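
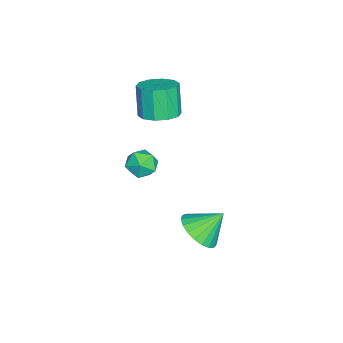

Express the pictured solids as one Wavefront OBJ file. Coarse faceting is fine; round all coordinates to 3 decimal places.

v 2.695 0.121 -2.019
v 3.195 -0.442 -1.301
v 2.285 1.079 -0.981
v 3.503 -0.168 -1.432
v 3.672 0.155 -1.665
v 3.671 0.473 -1.958
v 3.502 0.73 -2.262
v 3.193 0.881 -2.524
v 2.798 0.901 -2.698
v 2.385 0.786 -2.755
v 2.025 0.557 -2.685
v 1.782 0.251 -2.499
v 1.696 -0.076 -2.23
v 1.782 -0.37 -1.925
v 2.027 -0.579 -1.636
v 2.387 -0.666 -1.413
v 2.8 -0.618 -1.294
v 3.858 -1.523 3.673
v 4.526 -1.863 3.507
v 3.334 -2.077 2.693
v 4.002 -2.417 2.527
v 3.611 -2.624 3.154
v 3.935 -2.282 3.76
v 3.925 -1.658 2.44
v 4.249 -1.316 3.046
v 4.567 -1.946 2.745
v 4.374 -2.543 3.186
v 3.486 -1.397 3.014
v 3.293 -1.994 3.455
v -0.601 -2.394 2.435
v 0.079 -1.84 2.746
v -0.44 -2.052 4.256
v -1.119 -2.606 3.945
v -0.38 -1.513 2.634
v -0.899 -1.724 4.144
v -0.923 -1.522 2.447
v -1.442 -1.734 3.956
v -1.343 -1.864 2.254
v -1.862 -2.076 3.764
v -1.479 -2.409 2.131
v -1.998 -2.621 3.641
v -1.28 -2.948 2.124
v -1.799 -3.16 3.634
v -0.821 -3.276 2.236
v -1.34 -3.487 3.746
v -0.278 -3.266 2.424
v -0.797 -3.478 3.933
v 0.142 -2.924 2.616
v -0.377 -3.136 4.126
v 0.278 -2.379 2.739
v -0.241 -2.591 4.249
f 2 1 4
f 2 4 3
f 4 1 5
f 4 5 3
f 5 1 6
f 5 6 3
f 6 1 7
f 6 7 3
f 7 1 8
f 7 8 3
f 8 1 9
f 8 9 3
f 9 1 10
f 9 10 3
f 10 1 11
f 10 11 3
f 11 1 12
f 11 12 3
f 12 1 13
f 12 13 3
f 13 1 14
f 13 14 3
f 14 1 15
f 14 15 3
f 15 1 16
f 15 16 3
f 16 1 17
f 16 17 3
f 17 1 2
f 17 2 3
f 18 29 23
f 18 23 19
f 18 19 25
f 18 25 28
f 18 28 29
f 19 23 27
f 23 29 22
f 29 28 20
f 28 25 24
f 25 19 26
f 21 27 22
f 21 22 20
f 21 20 24
f 21 24 26
f 21 26 27
f 22 27 23
f 20 22 29
f 24 20 28
f 26 24 25
f 27 26 19
f 31 30 34
f 31 34 32
f 32 34 35
f 32 35 33
f 34 30 36
f 34 36 35
f 35 36 37
f 35 37 33
f 36 30 38
f 36 38 37
f 37 38 39
f 37 39 33
f 38 30 40
f 38 40 39
f 39 40 41
f 39 41 33
f 40 30 42
f 40 42 41
f 41 42 43
f 41 43 33
f 42 30 44
f 42 44 43
f 43 44 45
f 43 45 33
f 44 30 46
f 44 46 45
f 45 46 47
f 45 47 33
f 46 30 48
f 46 48 47
f 47 48 49
f 47 49 33
f 48 30 50
f 48 50 49
f 49 50 51
f 49 51 33
f 50 30 31
f 50 31 51
f 51 31 32
f 51 32 33



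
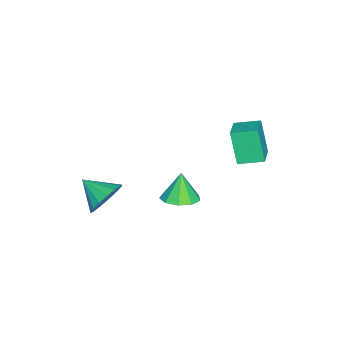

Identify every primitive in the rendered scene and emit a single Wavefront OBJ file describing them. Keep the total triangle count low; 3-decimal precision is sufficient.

v 0.694 -0.002 -0.067
v 1.464 0.18 0.215
v 0.266 -0.098 1.167
v 1.161 0.663 0.146
v 0.639 0.834 -0.022
v 0.143 0.614 -0.211
v -0.095 0.105 -0.333
v 0.037 -0.454 -0.33
v 0.476 -0.802 -0.204
v 1.018 -0.776 -0.014
v 1.408 -0.388 0.151
v 1.149 -3.015 -0.663
v 1.659 -2.762 0.085
v 0.811 -4.185 -0.037
v 1.25 -2.597 0.173
v 0.818 -2.527 0.069
v 0.461 -2.57 -0.202
v 0.262 -2.714 -0.579
v 0.266 -2.927 -0.975
v 0.473 -3.16 -1.3
v 0.834 -3.36 -1.479
v 1.267 -3.481 -1.471
v 1.674 -3.495 -1.278
v 1.96 -3.399 -0.944
v 2.06 -3.215 -0.546
v 1.951 -2.985 -0.175
v -4.153 1.06 -1.064
v -4.597 0.588 0.507
v -4.439 2.177 -0.81
v -4.883 1.704 0.762
v -2.957 1.276 -0.662
v -3.401 0.803 0.91
v -3.243 2.392 -0.407
v -3.687 1.92 1.164
f 2 1 4
f 2 4 3
f 4 1 5
f 4 5 3
f 5 1 6
f 5 6 3
f 6 1 7
f 6 7 3
f 7 1 8
f 7 8 3
f 8 1 9
f 8 9 3
f 9 1 10
f 9 10 3
f 10 1 11
f 10 11 3
f 11 1 2
f 11 2 3
f 13 12 15
f 13 15 14
f 15 12 16
f 15 16 14
f 16 12 17
f 16 17 14
f 17 12 18
f 17 18 14
f 18 12 19
f 18 19 14
f 19 12 20
f 19 20 14
f 20 12 21
f 20 21 14
f 21 12 22
f 21 22 14
f 22 12 23
f 22 23 14
f 23 12 24
f 23 24 14
f 24 12 25
f 24 25 14
f 25 12 26
f 25 26 14
f 26 12 13
f 26 13 14
f 28 30 27
f 31 28 27
f 27 30 29
f 29 31 27
f 28 34 30
f 32 28 31
f 32 34 28
f 30 34 29
f 33 31 29
f 29 34 33
f 33 32 31
f 34 32 33



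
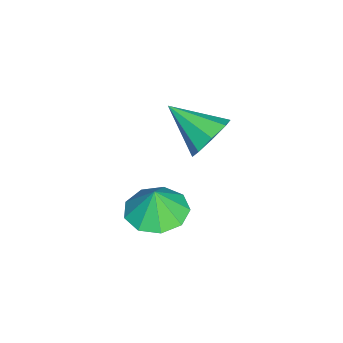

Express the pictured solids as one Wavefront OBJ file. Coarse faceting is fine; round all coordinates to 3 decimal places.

v 3.258 -2.104 2.514
v 4.175 -1.772 2.415
v 3.382 -2.136 3.546
v 3.751 -1.257 2.482
v 3.097 -1.138 2.564
v 2.518 -1.471 2.622
v 2.285 -2.1 2.63
v 2.508 -2.73 2.583
v 3.082 -3.068 2.504
v 3.739 -2.954 2.43
v 4.17 -2.442 2.394
v 0.068 -1.118 3.033
v 0.641 -1.586 2.574
v -0.428 -2.562 3.887
v 0.902 -1.343 3.137
v 0.675 -0.968 3.638
v 0.092 -0.681 3.785
v -0.505 -0.65 3.491
v -0.766 -0.893 2.929
v -0.539 -1.267 2.428
v 0.044 -1.554 2.281
f 2 1 4
f 2 4 3
f 4 1 5
f 4 5 3
f 5 1 6
f 5 6 3
f 6 1 7
f 6 7 3
f 7 1 8
f 7 8 3
f 8 1 9
f 8 9 3
f 9 1 10
f 9 10 3
f 10 1 11
f 10 11 3
f 11 1 2
f 11 2 3
f 13 12 15
f 13 15 14
f 15 12 16
f 15 16 14
f 16 12 17
f 16 17 14
f 17 12 18
f 17 18 14
f 18 12 19
f 18 19 14
f 19 12 20
f 19 20 14
f 20 12 21
f 20 21 14
f 21 12 13
f 21 13 14



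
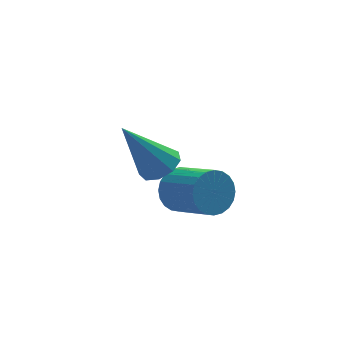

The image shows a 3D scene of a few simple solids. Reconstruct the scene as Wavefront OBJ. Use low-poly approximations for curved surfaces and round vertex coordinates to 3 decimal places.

v -1.008 0.852 0.537
v -0.381 0.993 0.923
v -2.172 0.928 2.403
v -0.596 1.433 0.771
v -1.004 1.602 0.509
v -1.414 1.419 0.261
v -1.635 0.971 0.142
v -1.562 0.468 0.208
v -1.23 0.144 0.428
v -0.795 0.152 0.699
v -0.459 0.487 0.894
v 0.091 2.476 -2.025
v 0.543 2.337 -2.755
v 1.261 0.944 -2.045
v 0.809 1.084 -1.315
v 0.757 2.536 -2.582
v 1.475 1.143 -1.872
v 0.87 2.725 -2.323
v 1.587 1.332 -1.614
v 0.864 2.877 -2.02
v 1.581 1.484 -1.31
v 0.74 2.967 -1.717
v 1.457 1.575 -1.007
v 0.518 2.983 -1.461
v 1.235 1.59 -0.751
v 0.231 2.922 -1.291
v 0.948 1.529 -0.581
v -0.078 2.793 -1.232
v 0.639 1.4 -0.523
v -0.361 2.616 -1.295
v 0.357 1.223 -0.585
v -0.575 2.417 -1.468
v 0.143 1.024 -0.758
v -0.687 2.228 -1.726
v 0.03 0.835 -1.017
v -0.681 2.076 -2.03
v 0.036 0.683 -1.32
v -0.557 1.985 -2.333
v 0.16 0.593 -1.623
v -0.335 1.97 -2.589
v 0.382 0.577 -1.879
v -0.048 2.031 -2.759
v 0.669 0.638 -2.049
v 0.261 2.16 -2.817
v 0.978 0.767 -2.108
f 2 1 4
f 2 4 3
f 4 1 5
f 4 5 3
f 5 1 6
f 5 6 3
f 6 1 7
f 6 7 3
f 7 1 8
f 7 8 3
f 8 1 9
f 8 9 3
f 9 1 10
f 9 10 3
f 10 1 11
f 10 11 3
f 11 1 2
f 11 2 3
f 13 12 16
f 13 16 14
f 14 16 17
f 14 17 15
f 16 12 18
f 16 18 17
f 17 18 19
f 17 19 15
f 18 12 20
f 18 20 19
f 19 20 21
f 19 21 15
f 20 12 22
f 20 22 21
f 21 22 23
f 21 23 15
f 22 12 24
f 22 24 23
f 23 24 25
f 23 25 15
f 24 12 26
f 24 26 25
f 25 26 27
f 25 27 15
f 26 12 28
f 26 28 27
f 27 28 29
f 27 29 15
f 28 12 30
f 28 30 29
f 29 30 31
f 29 31 15
f 30 12 32
f 30 32 31
f 31 32 33
f 31 33 15
f 32 12 34
f 32 34 33
f 33 34 35
f 33 35 15
f 34 12 36
f 34 36 35
f 35 36 37
f 35 37 15
f 36 12 38
f 36 38 37
f 37 38 39
f 37 39 15
f 38 12 40
f 38 40 39
f 39 40 41
f 39 41 15
f 40 12 42
f 40 42 41
f 41 42 43
f 41 43 15
f 42 12 44
f 42 44 43
f 43 44 45
f 43 45 15
f 44 12 13
f 44 13 45
f 45 13 14
f 45 14 15



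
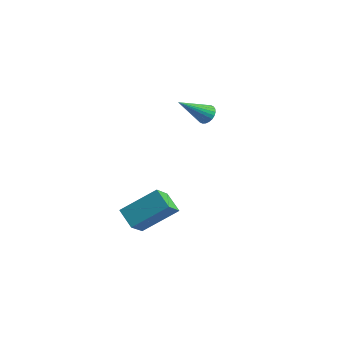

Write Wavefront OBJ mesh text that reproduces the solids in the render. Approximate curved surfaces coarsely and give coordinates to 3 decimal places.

v 2.612 -3.051 -3.693
v 2.743 -4.126 -2.626
v 3.825 -1.78 -2.562
v 3.956 -2.854 -1.495
v 3.544 -3.466 -4.225
v 3.675 -4.54 -3.158
v 4.757 -2.194 -3.094
v 4.888 -3.269 -2.027
v 3.059 2.857 -0.074
v 3.583 2.711 0.127
v 2.221 1.623 1.214
v 3.532 2.885 0.261
v 3.408 3.056 0.344
v 3.231 3.196 0.364
v 3.029 3.285 0.317
v 2.83 3.308 0.21
v 2.667 3.263 0.06
v 2.563 3.156 -0.11
v 2.535 3.003 -0.275
v 2.586 2.828 -0.409
v 2.71 2.657 -0.492
v 2.886 2.517 -0.511
v 3.089 2.429 -0.464
v 3.288 2.405 -0.357
v 3.451 2.451 -0.207
v 3.555 2.558 -0.037
f 2 4 1
f 5 2 1
f 1 4 3
f 3 5 1
f 2 8 4
f 6 2 5
f 6 8 2
f 4 8 3
f 7 5 3
f 3 8 7
f 7 6 5
f 8 6 7
f 10 9 12
f 10 12 11
f 12 9 13
f 12 13 11
f 13 9 14
f 13 14 11
f 14 9 15
f 14 15 11
f 15 9 16
f 15 16 11
f 16 9 17
f 16 17 11
f 17 9 18
f 17 18 11
f 18 9 19
f 18 19 11
f 19 9 20
f 19 20 11
f 20 9 21
f 20 21 11
f 21 9 22
f 21 22 11
f 22 9 23
f 22 23 11
f 23 9 24
f 23 24 11
f 24 9 25
f 24 25 11
f 25 9 26
f 25 26 11
f 26 9 10
f 26 10 11



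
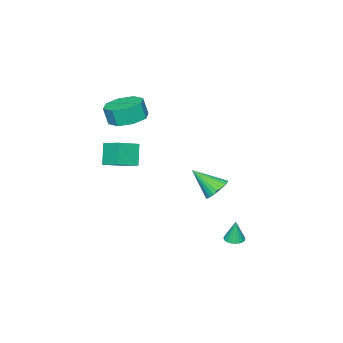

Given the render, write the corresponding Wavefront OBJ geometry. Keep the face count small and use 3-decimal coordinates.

v 1.195 -4.21 1.953
v 1.298 -3.095 2.411
v 0.013 -3.906 1.478
v 0.115 -2.791 1.937
v 1.765 -3.789 0.803
v 1.867 -2.674 1.262
v 0.582 -3.485 0.329
v 0.685 -2.37 0.787
v 0.072 -3.531 3.468
v 0.932 -4.091 3.246
v 1.027 -4.35 4.27
v 0.168 -3.789 4.492
v 1.101 -3.326 3.424
v 1.197 -3.585 4.448
v 0.668 -2.681 3.628
v 0.763 -2.94 4.651
v -0.114 -2.533 3.738
v -0.019 -2.792 4.761
v -0.787 -2.97 3.69
v -0.692 -3.229 4.714
v -0.957 -3.735 3.512
v -0.861 -3.994 4.536
v -0.523 -4.38 3.309
v -0.428 -4.639 4.332
v 0.259 -4.528 3.199
v 0.354 -4.787 4.222
v -0.31 2.926 -2.853
v 0.158 2.678 -2.843
v -0.29 3.014 -1.607
v 0.219 2.889 -2.859
v 0.188 3.107 -2.874
v 0.071 3.293 -2.885
v -0.112 3.416 -2.891
v -0.329 3.454 -2.89
v -0.543 3.401 -2.883
v -0.716 3.265 -2.871
v -0.82 3.071 -2.856
v -0.835 2.852 -2.84
v -0.759 2.645 -2.826
v -0.606 2.487 -2.818
v -0.401 2.405 -2.815
v -0.181 2.413 -2.819
v 0.017 2.509 -2.829
v -1.495 0.885 -0.697
v -0.806 1.219 -0.622
v -1.025 -0.345 0.457
v -0.962 1.359 -0.408
v -1.2 1.428 -0.238
v -1.483 1.414 -0.138
v -1.768 1.319 -0.122
v -2.011 1.158 -0.195
v -2.176 0.956 -0.343
v -2.237 0.742 -0.546
v -2.185 0.551 -0.771
v -2.028 0.41 -0.985
v -1.79 0.341 -1.156
v -1.507 0.355 -1.256
v -1.223 0.45 -1.271
v -0.98 0.611 -1.199
v -0.815 0.813 -1.05
v -0.754 1.027 -0.848
f 2 4 1
f 5 2 1
f 1 4 3
f 3 5 1
f 2 8 4
f 6 2 5
f 6 8 2
f 4 8 3
f 7 5 3
f 3 8 7
f 7 6 5
f 8 6 7
f 10 9 13
f 10 13 11
f 11 13 14
f 11 14 12
f 13 9 15
f 13 15 14
f 14 15 16
f 14 16 12
f 15 9 17
f 15 17 16
f 16 17 18
f 16 18 12
f 17 9 19
f 17 19 18
f 18 19 20
f 18 20 12
f 19 9 21
f 19 21 20
f 20 21 22
f 20 22 12
f 21 9 23
f 21 23 22
f 22 23 24
f 22 24 12
f 23 9 25
f 23 25 24
f 24 25 26
f 24 26 12
f 25 9 10
f 25 10 26
f 26 10 11
f 26 11 12
f 28 27 30
f 28 30 29
f 30 27 31
f 30 31 29
f 31 27 32
f 31 32 29
f 32 27 33
f 32 33 29
f 33 27 34
f 33 34 29
f 34 27 35
f 34 35 29
f 35 27 36
f 35 36 29
f 36 27 37
f 36 37 29
f 37 27 38
f 37 38 29
f 38 27 39
f 38 39 29
f 39 27 40
f 39 40 29
f 40 27 41
f 40 41 29
f 41 27 42
f 41 42 29
f 42 27 43
f 42 43 29
f 43 27 28
f 43 28 29
f 45 44 47
f 45 47 46
f 47 44 48
f 47 48 46
f 48 44 49
f 48 49 46
f 49 44 50
f 49 50 46
f 50 44 51
f 50 51 46
f 51 44 52
f 51 52 46
f 52 44 53
f 52 53 46
f 53 44 54
f 53 54 46
f 54 44 55
f 54 55 46
f 55 44 56
f 55 56 46
f 56 44 57
f 56 57 46
f 57 44 58
f 57 58 46
f 58 44 59
f 58 59 46
f 59 44 60
f 59 60 46
f 60 44 61
f 60 61 46
f 61 44 45
f 61 45 46



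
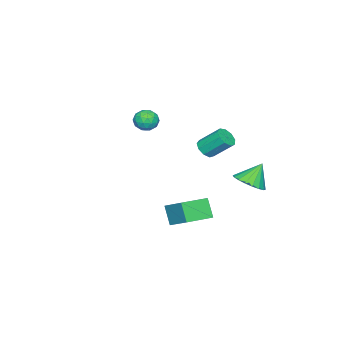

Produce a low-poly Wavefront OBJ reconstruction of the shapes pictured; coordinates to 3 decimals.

v -2.704 -3.435 -0.361
v -2.442 -3.007 -0.996
v -1.478 -3.833 -0.124
v -1.216 -3.405 -0.759
v -1.488 -3.024 -0.098
v -2.245 -2.778 -0.244
v -1.675 -4.062 -0.876
v -2.432 -3.816 -1.022
v -1.805 -3.394 -1.314
v -1.69 -2.752 -0.833
v -2.23 -4.088 -0.287
v -2.115 -3.446 0.194
v -2.68 -3.186 -0.699
v -1.24 -3.654 -0.421
v -1.4 -3.43 -0.032
v -1.245 -3.178 -0.405
v -2.565 -3.052 -0.258
v -2.411 -2.8 -0.631
v -1.85 -2.81 -0.103
v -1.509 -4.04 -0.489
v -1.355 -3.788 -0.862
v -2.675 -3.662 -0.715
v -2.52 -3.41 -1.088
v -2.07 -4.03 -1.017
v -2.152 -3.161 -1.259
v -1.432 -3.395 -1.12
v -1.701 -3.782 -1.189
v -2.147 -3.637 -1.275
v -2.084 -2.785 -0.977
v -1.364 -3.019 -0.837
v -1.524 -2.795 -0.449
v -1.969 -2.65 -0.535
v -1.711 -3.012 -1.164
v -2.556 -3.821 -0.283
v -1.836 -4.055 -0.143
v -1.951 -4.19 -0.585
v -2.396 -4.045 -0.671
v -2.488 -3.445 -0
v -1.768 -3.679 0.139
v -1.773 -3.203 0.155
v -2.219 -3.058 0.069
v -2.209 -3.828 0.044
v 2.989 2.82 -4.369
v 2.568 2.228 -3.266
v 3.579 4.204 -3.4
v 3.158 3.613 -2.298
v 4.482 2.067 -4.202
v 4.061 1.476 -3.1
v 5.072 3.452 -3.234
v 4.651 2.86 -2.131
v -2.638 2.974 -4.174
v -1.84 3.603 -3.906
v -3.402 3.386 -2.866
v -2.116 3.885 -4.156
v -2.495 3.987 -4.41
v -2.902 3.888 -4.617
v -3.257 3.608 -4.736
v -3.489 3.203 -4.744
v -3.552 2.752 -4.639
v -3.435 2.345 -4.442
v -3.159 2.062 -4.191
v -2.78 1.961 -3.937
v -2.373 2.059 -3.73
v -2.018 2.339 -3.611
v -1.786 2.745 -3.603
v -1.723 3.196 -3.709
v -3.232 -0.208 -2.599
v -2.569 -0.3 -2.334
v -2.865 0.896 -1.176
v -3.528 0.988 -1.441
v -2.563 0.043 -2.687
v -2.859 1.239 -1.529
v -2.87 0.269 -2.999
v -3.166 1.465 -1.841
v -3.346 0.272 -3.123
v -3.643 1.467 -1.966
v -3.769 0.05 -3.003
v -4.066 1.245 -1.845
v -3.941 -0.292 -2.693
v -4.237 0.903 -1.536
v -3.78 -0.595 -2.339
v -4.077 0.6 -1.182
v -3.363 -0.717 -2.107
v -3.66 0.479 -0.949
v -2.885 -0.6 -2.104
v -3.181 0.595 -0.947
f 1 38 17
f 38 12 41
f 17 41 6
f 38 41 17
f 1 17 13
f 17 6 18
f 13 18 2
f 17 18 13
f 1 13 22
f 13 2 23
f 22 23 8
f 13 23 22
f 1 22 34
f 22 8 37
f 34 37 11
f 22 37 34
f 1 34 38
f 34 11 42
f 38 42 12
f 34 42 38
f 2 18 29
f 18 6 32
f 29 32 10
f 18 32 29
f 6 41 19
f 41 12 40
f 19 40 5
f 41 40 19
f 12 42 39
f 42 11 35
f 39 35 3
f 42 35 39
f 11 37 36
f 37 8 24
f 36 24 7
f 37 24 36
f 8 23 28
f 23 2 25
f 28 25 9
f 23 25 28
f 4 30 16
f 30 10 31
f 16 31 5
f 30 31 16
f 4 16 14
f 16 5 15
f 14 15 3
f 16 15 14
f 4 14 21
f 14 3 20
f 21 20 7
f 14 20 21
f 4 21 26
f 21 7 27
f 26 27 9
f 21 27 26
f 4 26 30
f 26 9 33
f 30 33 10
f 26 33 30
f 5 31 19
f 31 10 32
f 19 32 6
f 31 32 19
f 3 15 39
f 15 5 40
f 39 40 12
f 15 40 39
f 7 20 36
f 20 3 35
f 36 35 11
f 20 35 36
f 9 27 28
f 27 7 24
f 28 24 8
f 27 24 28
f 10 33 29
f 33 9 25
f 29 25 2
f 33 25 29
f 44 46 43
f 47 44 43
f 43 46 45
f 45 47 43
f 44 50 46
f 48 44 47
f 48 50 44
f 46 50 45
f 49 47 45
f 45 50 49
f 49 48 47
f 50 48 49
f 52 51 54
f 52 54 53
f 54 51 55
f 54 55 53
f 55 51 56
f 55 56 53
f 56 51 57
f 56 57 53
f 57 51 58
f 57 58 53
f 58 51 59
f 58 59 53
f 59 51 60
f 59 60 53
f 60 51 61
f 60 61 53
f 61 51 62
f 61 62 53
f 62 51 63
f 62 63 53
f 63 51 64
f 63 64 53
f 64 51 65
f 64 65 53
f 65 51 66
f 65 66 53
f 66 51 52
f 66 52 53
f 68 67 71
f 68 71 69
f 69 71 72
f 69 72 70
f 71 67 73
f 71 73 72
f 72 73 74
f 72 74 70
f 73 67 75
f 73 75 74
f 74 75 76
f 74 76 70
f 75 67 77
f 75 77 76
f 76 77 78
f 76 78 70
f 77 67 79
f 77 79 78
f 78 79 80
f 78 80 70
f 79 67 81
f 79 81 80
f 80 81 82
f 80 82 70
f 81 67 83
f 81 83 82
f 82 83 84
f 82 84 70
f 83 67 85
f 83 85 84
f 84 85 86
f 84 86 70
f 85 67 68
f 85 68 86
f 86 68 69
f 86 69 70



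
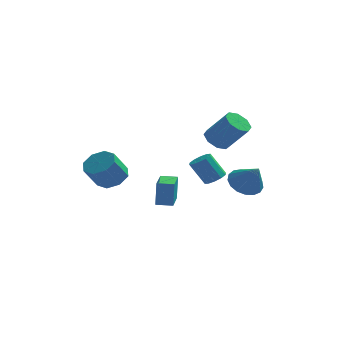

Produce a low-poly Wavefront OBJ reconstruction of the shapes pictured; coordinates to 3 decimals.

v 1.542 3.51 2.26
v 2.161 3.748 1.831
v 3.277 3.368 3.231
v 2.658 3.13 3.66
v 1.914 4.198 2.15
v 3.03 3.818 3.55
v 1.449 4.245 2.534
v 2.565 3.866 3.934
v 1.038 3.861 2.757
v 2.154 3.482 4.157
v 0.923 3.272 2.689
v 2.039 2.892 4.089
v 1.17 2.822 2.37
v 2.286 2.442 3.77
v 1.635 2.774 1.986
v 2.751 2.395 3.386
v 2.046 3.158 1.763
v 3.162 2.779 3.163
v 1.56 2.77 -0.118
v 2.061 3.012 0.178
v 1.281 3.093 1.433
v 0.78 2.85 1.138
v 1.854 3.307 0.03
v 1.075 3.388 1.286
v 1.535 3.397 -0.174
v 0.755 3.477 1.082
v 1.225 3.247 -0.356
v 0.446 3.328 0.899
v 1.043 2.915 -0.448
v 0.264 2.996 0.808
v 1.059 2.527 -0.413
v 0.279 2.608 0.842
v 1.265 2.232 -0.266
v 0.486 2.313 0.99
v 1.585 2.143 -0.062
v 0.805 2.223 1.194
v 1.894 2.292 0.121
v 1.115 2.373 1.376
v 2.076 2.624 0.212
v 1.297 2.705 1.468
v -2.959 -1.578 1.597
v -2.162 -1.892 1.799
v -2.705 -2.517 2.966
v -3.501 -2.202 2.763
v -2.276 -1.286 2.07
v -2.819 -1.911 3.237
v -2.79 -0.851 2.064
v -3.333 -1.476 3.23
v -3.403 -0.842 1.784
v -3.946 -1.466 2.95
v -3.755 -1.263 1.394
v -4.298 -1.888 2.561
v -3.641 -1.869 1.123
v -4.184 -2.494 2.29
v -3.127 -2.304 1.13
v -3.67 -2.929 2.296
v -2.514 -2.314 1.41
v -3.057 -2.938 2.576
v 2.957 4.322 -0.97
v 3.42 3.701 -1.586
v 3.663 3.578 0.31
v 3.722 4.063 -1.542
v 3.85 4.484 -1.367
v 3.772 4.869 -1.101
v 3.509 5.128 -0.805
v 3.118 5.203 -0.547
v 2.691 5.075 -0.385
v 2.325 4.776 -0.358
v 2.104 4.372 -0.471
v 2.078 3.957 -0.698
v 2.254 3.626 -0.987
v 2.591 3.454 -1.273
v 3.012 3.481 -1.489
v -1.264 1.318 -1.441
v -1.221 1.466 -0.04
v -1.259 2.959 -1.614
v -1.216 3.107 -0.212
v -0.384 1.313 -1.468
v -0.341 1.461 -0.066
v -0.379 2.954 -1.64
v -0.336 3.102 -0.239
f 2 1 5
f 2 5 3
f 3 5 6
f 3 6 4
f 5 1 7
f 5 7 6
f 6 7 8
f 6 8 4
f 7 1 9
f 7 9 8
f 8 9 10
f 8 10 4
f 9 1 11
f 9 11 10
f 10 11 12
f 10 12 4
f 11 1 13
f 11 13 12
f 12 13 14
f 12 14 4
f 13 1 15
f 13 15 14
f 14 15 16
f 14 16 4
f 15 1 17
f 15 17 16
f 16 17 18
f 16 18 4
f 17 1 2
f 17 2 18
f 18 2 3
f 18 3 4
f 20 19 23
f 20 23 21
f 21 23 24
f 21 24 22
f 23 19 25
f 23 25 24
f 24 25 26
f 24 26 22
f 25 19 27
f 25 27 26
f 26 27 28
f 26 28 22
f 27 19 29
f 27 29 28
f 28 29 30
f 28 30 22
f 29 19 31
f 29 31 30
f 30 31 32
f 30 32 22
f 31 19 33
f 31 33 32
f 32 33 34
f 32 34 22
f 33 19 35
f 33 35 34
f 34 35 36
f 34 36 22
f 35 19 37
f 35 37 36
f 36 37 38
f 36 38 22
f 37 19 39
f 37 39 38
f 38 39 40
f 38 40 22
f 39 19 20
f 39 20 40
f 40 20 21
f 40 21 22
f 42 41 45
f 42 45 43
f 43 45 46
f 43 46 44
f 45 41 47
f 45 47 46
f 46 47 48
f 46 48 44
f 47 41 49
f 47 49 48
f 48 49 50
f 48 50 44
f 49 41 51
f 49 51 50
f 50 51 52
f 50 52 44
f 51 41 53
f 51 53 52
f 52 53 54
f 52 54 44
f 53 41 55
f 53 55 54
f 54 55 56
f 54 56 44
f 55 41 57
f 55 57 56
f 56 57 58
f 56 58 44
f 57 41 42
f 57 42 58
f 58 42 43
f 58 43 44
f 60 59 62
f 60 62 61
f 62 59 63
f 62 63 61
f 63 59 64
f 63 64 61
f 64 59 65
f 64 65 61
f 65 59 66
f 65 66 61
f 66 59 67
f 66 67 61
f 67 59 68
f 67 68 61
f 68 59 69
f 68 69 61
f 69 59 70
f 69 70 61
f 70 59 71
f 70 71 61
f 71 59 72
f 71 72 61
f 72 59 73
f 72 73 61
f 73 59 60
f 73 60 61
f 75 77 74
f 78 75 74
f 74 77 76
f 76 78 74
f 75 81 77
f 79 75 78
f 79 81 75
f 77 81 76
f 80 78 76
f 76 81 80
f 80 79 78
f 81 79 80



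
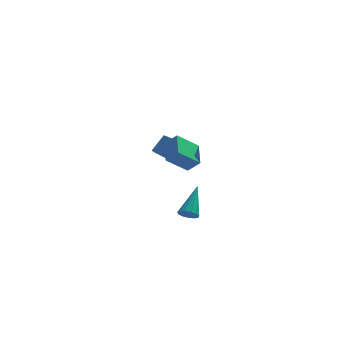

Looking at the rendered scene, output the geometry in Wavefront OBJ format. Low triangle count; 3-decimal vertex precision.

v -3.253 2.789 2.083
v -2.585 3.077 1.471
v -1.92 3.56 2.426
v -2.587 3.271 3.037
v -2.901 3.453 1.502
v -2.235 3.935 2.457
v -3.311 3.651 1.688
v -2.645 4.133 2.643
v -3.706 3.618 1.98
v -3.04 4.1 2.934
v -3.979 3.363 2.299
v -3.313 3.845 3.254
v -4.057 2.954 2.561
v -3.391 3.436 3.515
v -3.92 2.5 2.694
v -3.255 2.983 3.649
v -3.605 2.125 2.663
v -2.939 2.607 3.618
v -3.195 1.927 2.477
v -2.529 2.409 3.432
v -2.8 1.96 2.186
v -2.134 2.442 3.14
v -2.527 2.215 1.866
v -1.861 2.697 2.821
v -2.449 2.624 1.605
v -1.783 3.106 2.559
v -2.228 -4.369 1.202
v -1.812 -4.714 1.411
v -1.712 -2.911 2.578
v -1.674 -4.537 1.173
v -1.712 -4.307 0.944
v -1.914 -4.097 0.796
v -2.216 -3.973 0.778
v -2.522 -3.974 0.894
v -2.734 -4.101 1.108
v -2.786 -4.312 1.351
v -2.66 -4.542 1.547
v -2.398 -4.717 1.634
v -2.081 -4.781 1.583
v -3.334 -0.802 3.505
v -3.375 0.694 4.123
v -2.162 -0.371 2.538
v -2.202 1.125 3.156
v -2.678 -1.065 4.184
v -2.718 0.431 4.802
v -1.505 -0.634 3.217
v -1.546 0.862 3.835
f 2 1 5
f 2 5 3
f 3 5 6
f 3 6 4
f 5 1 7
f 5 7 6
f 6 7 8
f 6 8 4
f 7 1 9
f 7 9 8
f 8 9 10
f 8 10 4
f 9 1 11
f 9 11 10
f 10 11 12
f 10 12 4
f 11 1 13
f 11 13 12
f 12 13 14
f 12 14 4
f 13 1 15
f 13 15 14
f 14 15 16
f 14 16 4
f 15 1 17
f 15 17 16
f 16 17 18
f 16 18 4
f 17 1 19
f 17 19 18
f 18 19 20
f 18 20 4
f 19 1 21
f 19 21 20
f 20 21 22
f 20 22 4
f 21 1 23
f 21 23 22
f 22 23 24
f 22 24 4
f 23 1 25
f 23 25 24
f 24 25 26
f 24 26 4
f 25 1 2
f 25 2 26
f 26 2 3
f 26 3 4
f 28 27 30
f 28 30 29
f 30 27 31
f 30 31 29
f 31 27 32
f 31 32 29
f 32 27 33
f 32 33 29
f 33 27 34
f 33 34 29
f 34 27 35
f 34 35 29
f 35 27 36
f 35 36 29
f 36 27 37
f 36 37 29
f 37 27 38
f 37 38 29
f 38 27 39
f 38 39 29
f 39 27 28
f 39 28 29
f 41 43 40
f 44 41 40
f 40 43 42
f 42 44 40
f 41 47 43
f 45 41 44
f 45 47 41
f 43 47 42
f 46 44 42
f 42 47 46
f 46 45 44
f 47 45 46



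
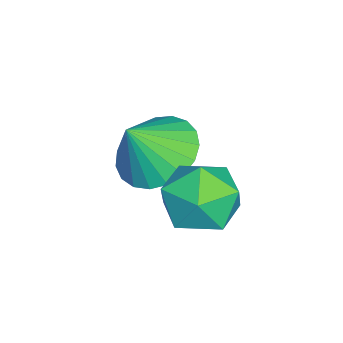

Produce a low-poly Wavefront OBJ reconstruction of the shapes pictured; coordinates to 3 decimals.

v -3.48 1.295 -2.889
v -2.781 1.982 -2.875
v -2.98 0.765 -1.811
v -3.075 2.156 -2.653
v -3.439 2.181 -2.472
v -3.811 2.053 -2.363
v -4.124 1.793 -2.345
v -4.327 1.448 -2.421
v -4.383 1.076 -2.577
v -4.283 0.742 -2.788
v -4.044 0.503 -3.016
v -3.707 0.402 -3.222
v -3.331 0.454 -3.37
v -2.981 0.652 -3.435
v -2.717 0.961 -3.406
v -2.585 1.328 -3.287
v -2.608 1.689 -3.099
v -1.664 3.279 -2.15
v -1.033 2.589 -2.118
v -2.547 2.431 -3.042
v -1.916 1.741 -3.01
v -2.406 1.962 -2.244
v -1.861 2.486 -1.693
v -1.719 2.534 -3.467
v -1.174 3.058 -2.916
v -1.067 2.128 -2.932
v -1.491 1.775 -2.176
v -2.089 3.245 -2.984
v -2.513 2.892 -2.228
f 2 1 4
f 2 4 3
f 4 1 5
f 4 5 3
f 5 1 6
f 5 6 3
f 6 1 7
f 6 7 3
f 7 1 8
f 7 8 3
f 8 1 9
f 8 9 3
f 9 1 10
f 9 10 3
f 10 1 11
f 10 11 3
f 11 1 12
f 11 12 3
f 12 1 13
f 12 13 3
f 13 1 14
f 13 14 3
f 14 1 15
f 14 15 3
f 15 1 16
f 15 16 3
f 16 1 17
f 16 17 3
f 17 1 2
f 17 2 3
f 18 29 23
f 18 23 19
f 18 19 25
f 18 25 28
f 18 28 29
f 19 23 27
f 23 29 22
f 29 28 20
f 28 25 24
f 25 19 26
f 21 27 22
f 21 22 20
f 21 20 24
f 21 24 26
f 21 26 27
f 22 27 23
f 20 22 29
f 24 20 28
f 26 24 25
f 27 26 19



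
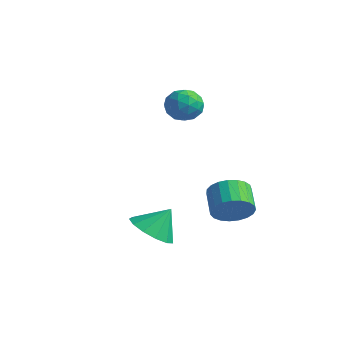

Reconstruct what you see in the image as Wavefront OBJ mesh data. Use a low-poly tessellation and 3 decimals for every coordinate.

v 3.195 1.452 -2.55
v 3.649 1.424 -1.832
v 2.799 2.021 -1.272
v 2.345 2.048 -1.99
v 3.763 1.724 -1.98
v 2.913 2.321 -1.419
v 3.778 1.978 -2.226
v 2.929 2.574 -1.665
v 3.693 2.14 -2.528
v 2.843 2.737 -1.967
v 3.522 2.183 -2.834
v 2.672 2.78 -2.273
v 3.294 2.1 -3.091
v 2.444 2.697 -2.53
v 3.049 1.905 -3.254
v 2.199 2.502 -2.694
v 2.829 1.631 -3.296
v 1.979 2.228 -2.736
v 2.672 1.326 -3.209
v 1.823 1.923 -2.648
v 2.606 1.043 -3.008
v 1.757 1.64 -2.447
v 2.642 0.831 -2.728
v 1.792 1.428 -2.167
v 2.773 0.726 -2.417
v 1.923 1.323 -1.856
v 2.977 0.746 -2.129
v 2.128 1.343 -1.568
v 3.219 0.889 -1.914
v 2.369 1.485 -1.353
v 3.457 1.128 -1.809
v 2.607 1.725 -1.249
v -1.943 3.119 1.392
v -1.286 3.589 1.584
v -1.254 2.571 0.376
v -0.597 3.041 0.568
v -0.833 2.429 1.078
v -1.259 2.768 1.706
v -1.281 3.392 0.254
v -1.707 3.731 0.882
v -0.877 3.758 0.881
v -0.6 3.163 1.39
v -1.94 2.997 0.57
v -1.663 2.402 1.079
v -1.675 3.402 1.577
v -0.865 2.758 0.383
v -1.004 2.398 0.683
v -0.618 2.674 0.796
v -1.659 2.92 1.649
v -1.273 3.196 1.761
v -1.007 2.514 1.464
v -1.267 2.964 0.199
v -0.881 3.24 0.311
v -1.922 3.486 1.164
v -1.536 3.762 1.277
v -1.533 3.646 0.496
v -1.048 3.778 1.276
v -0.643 3.455 0.679
v -1.045 3.662 0.495
v -1.296 3.861 0.864
v -0.885 3.428 1.576
v -0.48 3.106 0.979
v -0.619 2.746 1.279
v -0.869 2.946 1.648
v -0.645 3.527 1.162
v -2.06 3.054 0.981
v -1.655 2.732 0.384
v -1.671 3.214 0.312
v -1.921 3.414 0.681
v -1.897 2.705 1.281
v -1.492 2.382 0.684
v -1.244 2.299 1.096
v -1.495 2.498 1.465
v -1.895 2.633 0.798
v 2.102 -1.567 -2.915
v 2.87 -1.208 -3.406
v 2.418 -0.893 -1.925
v 2.449 -0.865 -3.505
v 1.917 -0.746 -3.416
v 1.444 -0.887 -3.169
v 1.18 -1.245 -2.841
v 1.208 -1.705 -2.537
v 1.521 -2.121 -2.353
v 2.018 -2.362 -2.348
v 2.541 -2.35 -2.523
v 2.926 -2.09 -2.822
v 3.048 -1.664 -3.151
f 2 1 5
f 2 5 3
f 3 5 6
f 3 6 4
f 5 1 7
f 5 7 6
f 6 7 8
f 6 8 4
f 7 1 9
f 7 9 8
f 8 9 10
f 8 10 4
f 9 1 11
f 9 11 10
f 10 11 12
f 10 12 4
f 11 1 13
f 11 13 12
f 12 13 14
f 12 14 4
f 13 1 15
f 13 15 14
f 14 15 16
f 14 16 4
f 15 1 17
f 15 17 16
f 16 17 18
f 16 18 4
f 17 1 19
f 17 19 18
f 18 19 20
f 18 20 4
f 19 1 21
f 19 21 20
f 20 21 22
f 20 22 4
f 21 1 23
f 21 23 22
f 22 23 24
f 22 24 4
f 23 1 25
f 23 25 24
f 24 25 26
f 24 26 4
f 25 1 27
f 25 27 26
f 26 27 28
f 26 28 4
f 27 1 29
f 27 29 28
f 28 29 30
f 28 30 4
f 29 1 31
f 29 31 30
f 30 31 32
f 30 32 4
f 31 1 2
f 31 2 32
f 32 2 3
f 32 3 4
f 33 70 49
f 70 44 73
f 49 73 38
f 70 73 49
f 33 49 45
f 49 38 50
f 45 50 34
f 49 50 45
f 33 45 54
f 45 34 55
f 54 55 40
f 45 55 54
f 33 54 66
f 54 40 69
f 66 69 43
f 54 69 66
f 33 66 70
f 66 43 74
f 70 74 44
f 66 74 70
f 34 50 61
f 50 38 64
f 61 64 42
f 50 64 61
f 38 73 51
f 73 44 72
f 51 72 37
f 73 72 51
f 44 74 71
f 74 43 67
f 71 67 35
f 74 67 71
f 43 69 68
f 69 40 56
f 68 56 39
f 69 56 68
f 40 55 60
f 55 34 57
f 60 57 41
f 55 57 60
f 36 62 48
f 62 42 63
f 48 63 37
f 62 63 48
f 36 48 46
f 48 37 47
f 46 47 35
f 48 47 46
f 36 46 53
f 46 35 52
f 53 52 39
f 46 52 53
f 36 53 58
f 53 39 59
f 58 59 41
f 53 59 58
f 36 58 62
f 58 41 65
f 62 65 42
f 58 65 62
f 37 63 51
f 63 42 64
f 51 64 38
f 63 64 51
f 35 47 71
f 47 37 72
f 71 72 44
f 47 72 71
f 39 52 68
f 52 35 67
f 68 67 43
f 52 67 68
f 41 59 60
f 59 39 56
f 60 56 40
f 59 56 60
f 42 65 61
f 65 41 57
f 61 57 34
f 65 57 61
f 76 75 78
f 76 78 77
f 78 75 79
f 78 79 77
f 79 75 80
f 79 80 77
f 80 75 81
f 80 81 77
f 81 75 82
f 81 82 77
f 82 75 83
f 82 83 77
f 83 75 84
f 83 84 77
f 84 75 85
f 84 85 77
f 85 75 86
f 85 86 77
f 86 75 87
f 86 87 77
f 87 75 76
f 87 76 77



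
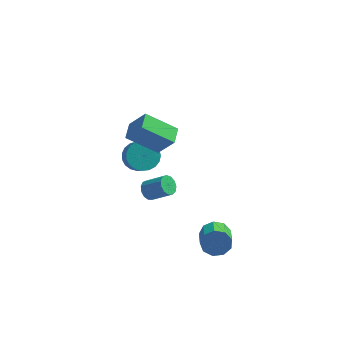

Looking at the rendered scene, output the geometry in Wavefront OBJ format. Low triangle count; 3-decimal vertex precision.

v -2.559 1.044 -2.641
v -2.19 1 -3.112
v -1.112 0.832 -2.25
v -1.481 0.876 -1.779
v -2.203 1.328 -3.031
v -1.125 1.16 -2.17
v -2.329 1.566 -2.827
v -1.251 1.398 -1.965
v -2.528 1.638 -2.563
v -1.45 1.47 -1.702
v -2.737 1.522 -2.325
v -1.659 1.354 -1.463
v -2.89 1.254 -2.186
v -1.812 1.086 -1.325
v -2.937 0.919 -2.192
v -1.859 0.751 -1.331
v -2.865 0.624 -2.34
v -1.787 0.456 -1.479
v -2.695 0.462 -2.584
v -1.617 0.294 -1.723
v -2.482 0.485 -2.846
v -1.404 0.317 -1.984
v -2.294 0.686 -3.042
v -1.216 0.518 -2.181
v -3.401 2.943 -1.798
v -3.014 2.388 -2.392
v -2.533 1.143 -0.916
v -2.919 1.697 -0.322
v -2.729 2.611 -2.297
v -2.248 1.366 -0.821
v -2.56 2.891 -2.115
v -2.079 1.646 -0.64
v -2.537 3.181 -1.879
v -2.055 1.935 -0.403
v -2.662 3.429 -1.629
v -2.181 2.183 -0.153
v -2.916 3.593 -1.408
v -2.434 2.347 0.068
v -3.253 3.644 -1.254
v -2.772 2.399 0.222
v -3.616 3.575 -1.194
v -3.135 2.329 0.281
v -3.942 3.396 -1.239
v -3.46 2.15 0.237
v -4.174 3.138 -1.38
v -3.692 1.893 0.095
v -4.272 2.847 -1.594
v -3.791 1.602 -0.118
v -4.22 2.572 -1.843
v -3.738 1.327 -0.367
v -4.026 2.362 -2.084
v -3.544 1.117 -0.608
v -3.724 2.252 -2.275
v -3.242 1.006 -0.8
v -3.366 2.261 -2.384
v -2.884 1.016 -0.909
v -1.836 -0.189 2.183
v -3.447 -0.309 3.311
v -1.816 0.792 2.316
v -3.427 0.672 3.444
v -0.973 -0.372 3.396
v -2.584 -0.492 4.524
v -0.953 0.609 3.529
v -2.564 0.489 4.657
v 1.272 -1.392 -3.093
v 1.685 -1.613 -3.766
v 1.881 -2.668 -3.3
v 1.468 -2.448 -2.627
v 2.035 -1.384 -3.393
v 2.231 -2.439 -2.927
v 2.029 -1.158 -2.879
v 2.224 -2.213 -2.413
v 1.668 -1.042 -2.466
v 1.863 -2.097 -2
v 1.122 -1.09 -2.346
v 1.317 -2.145 -1.88
v 0.647 -1.28 -2.575
v 0.842 -2.335 -2.109
v 0.464 -1.522 -3.047
v 0.659 -2.577 -2.581
v 0.66 -1.703 -3.54
v 0.855 -2.759 -3.074
v 1.142 -1.739 -3.824
v 1.337 -2.795 -3.358
f 2 1 5
f 2 5 3
f 3 5 6
f 3 6 4
f 5 1 7
f 5 7 6
f 6 7 8
f 6 8 4
f 7 1 9
f 7 9 8
f 8 9 10
f 8 10 4
f 9 1 11
f 9 11 10
f 10 11 12
f 10 12 4
f 11 1 13
f 11 13 12
f 12 13 14
f 12 14 4
f 13 1 15
f 13 15 14
f 14 15 16
f 14 16 4
f 15 1 17
f 15 17 16
f 16 17 18
f 16 18 4
f 17 1 19
f 17 19 18
f 18 19 20
f 18 20 4
f 19 1 21
f 19 21 20
f 20 21 22
f 20 22 4
f 21 1 23
f 21 23 22
f 22 23 24
f 22 24 4
f 23 1 2
f 23 2 24
f 24 2 3
f 24 3 4
f 26 25 29
f 26 29 27
f 27 29 30
f 27 30 28
f 29 25 31
f 29 31 30
f 30 31 32
f 30 32 28
f 31 25 33
f 31 33 32
f 32 33 34
f 32 34 28
f 33 25 35
f 33 35 34
f 34 35 36
f 34 36 28
f 35 25 37
f 35 37 36
f 36 37 38
f 36 38 28
f 37 25 39
f 37 39 38
f 38 39 40
f 38 40 28
f 39 25 41
f 39 41 40
f 40 41 42
f 40 42 28
f 41 25 43
f 41 43 42
f 42 43 44
f 42 44 28
f 43 25 45
f 43 45 44
f 44 45 46
f 44 46 28
f 45 25 47
f 45 47 46
f 46 47 48
f 46 48 28
f 47 25 49
f 47 49 48
f 48 49 50
f 48 50 28
f 49 25 51
f 49 51 50
f 50 51 52
f 50 52 28
f 51 25 53
f 51 53 52
f 52 53 54
f 52 54 28
f 53 25 55
f 53 55 54
f 54 55 56
f 54 56 28
f 55 25 26
f 55 26 56
f 56 26 27
f 56 27 28
f 58 60 57
f 61 58 57
f 57 60 59
f 59 61 57
f 58 64 60
f 62 58 61
f 62 64 58
f 60 64 59
f 63 61 59
f 59 64 63
f 63 62 61
f 64 62 63
f 66 65 69
f 66 69 67
f 67 69 70
f 67 70 68
f 69 65 71
f 69 71 70
f 70 71 72
f 70 72 68
f 71 65 73
f 71 73 72
f 72 73 74
f 72 74 68
f 73 65 75
f 73 75 74
f 74 75 76
f 74 76 68
f 75 65 77
f 75 77 76
f 76 77 78
f 76 78 68
f 77 65 79
f 77 79 78
f 78 79 80
f 78 80 68
f 79 65 81
f 79 81 80
f 80 81 82
f 80 82 68
f 81 65 83
f 81 83 82
f 82 83 84
f 82 84 68
f 83 65 66
f 83 66 84
f 84 66 67
f 84 67 68



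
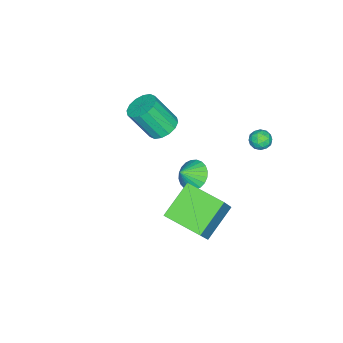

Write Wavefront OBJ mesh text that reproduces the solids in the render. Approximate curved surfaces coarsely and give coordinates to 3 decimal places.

v -2.618 2.521 0.305
v -2.104 2.15 0.153
v -3.236 1.91 -0.293
v -2.722 1.539 -0.445
v -2.96 1.534 0.162
v -2.579 1.912 0.532
v -2.761 2.148 -0.672
v -2.38 2.526 -0.302
v -2.193 1.919 -0.45
v -2.316 1.54 0.065
v -3.024 2.52 -0.205
v -3.147 2.141 0.31
v -2.307 2.389 0.281
v -3.033 1.671 -0.421
v -3.173 1.668 -0.065
v -2.871 1.45 -0.154
v -2.586 2.249 0.504
v -2.284 2.031 0.415
v -2.787 1.669 0.42
v -3.056 2.029 -0.555
v -2.754 1.811 -0.644
v -2.469 2.61 0.014
v -2.167 2.392 -0.075
v -2.553 2.391 -0.56
v -2.057 2.035 -0.162
v -2.42 1.676 -0.513
v -2.443 2.035 -0.647
v -2.219 2.257 -0.43
v -2.129 1.812 0.141
v -2.492 1.453 -0.211
v -2.632 1.45 0.146
v -2.408 1.672 0.363
v -2.181 1.677 -0.214
v -2.848 2.607 0.071
v -3.211 2.248 -0.281
v -2.932 2.388 -0.503
v -2.708 2.61 -0.286
v -2.92 2.384 0.373
v -3.283 2.025 0.022
v -3.121 1.803 0.29
v -2.897 2.025 0.507
v -3.159 2.383 0.074
v -0.26 -0.593 -2.126
v 0.427 -0.132 -2.55
v 0.48 -0.987 -1.354
v 0.311 0.116 -2.313
v 0.108 0.257 -2.047
v -0.151 0.268 -1.793
v -0.427 0.148 -1.59
v -0.677 -0.085 -1.469
v -0.864 -0.396 -1.448
v -0.959 -0.736 -1.53
v -0.948 -1.055 -1.703
v -0.831 -1.303 -1.94
v -0.628 -1.444 -2.206
v -0.369 -1.455 -2.46
v -0.093 -1.335 -2.663
v 0.157 -1.102 -2.784
v 0.344 -0.791 -2.805
v 0.439 -0.451 -2.723
v 3.67 0.21 -1.737
v 1.91 0.609 -0.531
v 3.882 2.296 -2.116
v 2.122 2.694 -0.91
v 4.938 0.406 0.05
v 3.178 0.804 1.256
v 5.15 2.491 -0.329
v 3.39 2.89 0.877
v -1.576 -2.972 -0.326
v -0.905 -3.413 -0.754
v -0.493 -4.469 0.978
v -1.164 -4.028 1.406
v -0.701 -3.03 -0.569
v -0.289 -4.086 1.163
v -0.732 -2.632 -0.319
v -0.32 -3.688 1.413
v -0.989 -2.325 -0.071
v -0.577 -3.381 1.661
v -1.403 -2.191 0.109
v -0.991 -3.248 1.841
v -1.863 -2.267 0.172
v -1.452 -3.323 1.904
v -2.247 -2.531 0.102
v -1.835 -3.587 1.834
v -2.451 -2.914 -0.083
v -2.039 -3.97 1.649
v -2.42 -3.312 -0.333
v -2.008 -4.368 1.399
v -2.163 -3.619 -0.581
v -1.751 -4.675 1.151
v -1.749 -3.752 -0.761
v -1.337 -4.809 0.971
v -1.288 -3.677 -0.824
v -0.877 -4.733 0.908
f 1 38 17
f 38 12 41
f 17 41 6
f 38 41 17
f 1 17 13
f 17 6 18
f 13 18 2
f 17 18 13
f 1 13 22
f 13 2 23
f 22 23 8
f 13 23 22
f 1 22 34
f 22 8 37
f 34 37 11
f 22 37 34
f 1 34 38
f 34 11 42
f 38 42 12
f 34 42 38
f 2 18 29
f 18 6 32
f 29 32 10
f 18 32 29
f 6 41 19
f 41 12 40
f 19 40 5
f 41 40 19
f 12 42 39
f 42 11 35
f 39 35 3
f 42 35 39
f 11 37 36
f 37 8 24
f 36 24 7
f 37 24 36
f 8 23 28
f 23 2 25
f 28 25 9
f 23 25 28
f 4 30 16
f 30 10 31
f 16 31 5
f 30 31 16
f 4 16 14
f 16 5 15
f 14 15 3
f 16 15 14
f 4 14 21
f 14 3 20
f 21 20 7
f 14 20 21
f 4 21 26
f 21 7 27
f 26 27 9
f 21 27 26
f 4 26 30
f 26 9 33
f 30 33 10
f 26 33 30
f 5 31 19
f 31 10 32
f 19 32 6
f 31 32 19
f 3 15 39
f 15 5 40
f 39 40 12
f 15 40 39
f 7 20 36
f 20 3 35
f 36 35 11
f 20 35 36
f 9 27 28
f 27 7 24
f 28 24 8
f 27 24 28
f 10 33 29
f 33 9 25
f 29 25 2
f 33 25 29
f 44 43 46
f 44 46 45
f 46 43 47
f 46 47 45
f 47 43 48
f 47 48 45
f 48 43 49
f 48 49 45
f 49 43 50
f 49 50 45
f 50 43 51
f 50 51 45
f 51 43 52
f 51 52 45
f 52 43 53
f 52 53 45
f 53 43 54
f 53 54 45
f 54 43 55
f 54 55 45
f 55 43 56
f 55 56 45
f 56 43 57
f 56 57 45
f 57 43 58
f 57 58 45
f 58 43 59
f 58 59 45
f 59 43 60
f 59 60 45
f 60 43 44
f 60 44 45
f 62 64 61
f 65 62 61
f 61 64 63
f 63 65 61
f 62 68 64
f 66 62 65
f 66 68 62
f 64 68 63
f 67 65 63
f 63 68 67
f 67 66 65
f 68 66 67
f 70 69 73
f 70 73 71
f 71 73 74
f 71 74 72
f 73 69 75
f 73 75 74
f 74 75 76
f 74 76 72
f 75 69 77
f 75 77 76
f 76 77 78
f 76 78 72
f 77 69 79
f 77 79 78
f 78 79 80
f 78 80 72
f 79 69 81
f 79 81 80
f 80 81 82
f 80 82 72
f 81 69 83
f 81 83 82
f 82 83 84
f 82 84 72
f 83 69 85
f 83 85 84
f 84 85 86
f 84 86 72
f 85 69 87
f 85 87 86
f 86 87 88
f 86 88 72
f 87 69 89
f 87 89 88
f 88 89 90
f 88 90 72
f 89 69 91
f 89 91 90
f 90 91 92
f 90 92 72
f 91 69 93
f 91 93 92
f 92 93 94
f 92 94 72
f 93 69 70
f 93 70 94
f 94 70 71
f 94 71 72



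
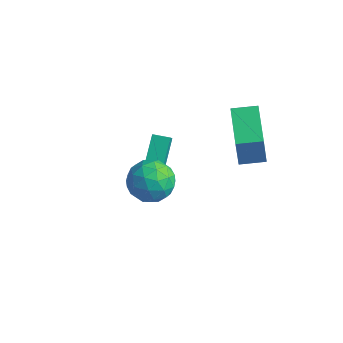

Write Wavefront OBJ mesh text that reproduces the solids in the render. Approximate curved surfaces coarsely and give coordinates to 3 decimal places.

v -0.274 2.379 0.213
v -0.194 2.025 2.047
v 0.563 3.229 0.34
v 0.643 2.876 2.175
v 1.257 0.924 -0.135
v 1.337 0.571 1.7
v 2.094 1.775 -0.007
v 2.174 1.421 1.827
v -3.831 0.452 -4.123
v -4.485 1.808 -2.821
v -3.114 0.882 -4.21
v -3.768 2.237 -2.908
v -3.252 -0.297 -3.052
v -3.906 1.058 -1.75
v -2.535 0.132 -3.139
v -3.189 1.488 -1.837
v -0.554 -2.029 0.923
v 0.174 -2.351 0.143
v -0.594 -3.709 1.577
v 0.134 -4.031 0.797
v 0.46 -3.35 1.616
v 0.485 -2.312 1.212
v -0.905 -3.748 0.508
v -0.88 -2.71 0.104
v -0.043 -3.413 -0.114
v 0.801 -3.167 0.571
v -1.221 -2.893 1.149
v -0.377 -2.647 1.834
v -0.186 -2.042 0.476
v -0.234 -4.018 1.244
v -0.042 -3.617 1.726
v 0.386 -3.806 1.267
v -0.003 -2.019 1.104
v 0.424 -2.208 0.645
v 0.593 -2.796 1.512
v -0.844 -3.852 1.075
v -0.417 -4.041 0.616
v -0.806 -2.254 0.453
v -0.378 -2.443 -0.006
v -1.013 -3.264 0.208
v 0.114 -2.856 -0.134
v 0.09 -3.844 0.25
v -0.521 -3.678 0.08
v -0.506 -3.067 -0.157
v 0.61 -2.711 0.268
v 0.586 -3.699 0.653
v 0.778 -3.299 1.135
v 0.793 -2.688 0.897
v 0.482 -3.336 0.118
v -1.006 -2.361 1.067
v -1.03 -3.349 1.452
v -1.213 -3.372 0.823
v -1.198 -2.761 0.585
v -0.51 -2.216 1.47
v -0.534 -3.204 1.854
v 0.086 -2.993 1.877
v 0.101 -2.382 1.64
v -0.902 -2.724 1.602
f 2 4 1
f 5 2 1
f 1 4 3
f 3 5 1
f 2 8 4
f 6 2 5
f 6 8 2
f 4 8 3
f 7 5 3
f 3 8 7
f 7 6 5
f 8 6 7
f 10 12 9
f 13 10 9
f 9 12 11
f 11 13 9
f 10 16 12
f 14 10 13
f 14 16 10
f 12 16 11
f 15 13 11
f 11 16 15
f 15 14 13
f 16 14 15
f 17 54 33
f 54 28 57
f 33 57 22
f 54 57 33
f 17 33 29
f 33 22 34
f 29 34 18
f 33 34 29
f 17 29 38
f 29 18 39
f 38 39 24
f 29 39 38
f 17 38 50
f 38 24 53
f 50 53 27
f 38 53 50
f 17 50 54
f 50 27 58
f 54 58 28
f 50 58 54
f 18 34 45
f 34 22 48
f 45 48 26
f 34 48 45
f 22 57 35
f 57 28 56
f 35 56 21
f 57 56 35
f 28 58 55
f 58 27 51
f 55 51 19
f 58 51 55
f 27 53 52
f 53 24 40
f 52 40 23
f 53 40 52
f 24 39 44
f 39 18 41
f 44 41 25
f 39 41 44
f 20 46 32
f 46 26 47
f 32 47 21
f 46 47 32
f 20 32 30
f 32 21 31
f 30 31 19
f 32 31 30
f 20 30 37
f 30 19 36
f 37 36 23
f 30 36 37
f 20 37 42
f 37 23 43
f 42 43 25
f 37 43 42
f 20 42 46
f 42 25 49
f 46 49 26
f 42 49 46
f 21 47 35
f 47 26 48
f 35 48 22
f 47 48 35
f 19 31 55
f 31 21 56
f 55 56 28
f 31 56 55
f 23 36 52
f 36 19 51
f 52 51 27
f 36 51 52
f 25 43 44
f 43 23 40
f 44 40 24
f 43 40 44
f 26 49 45
f 49 25 41
f 45 41 18
f 49 41 45



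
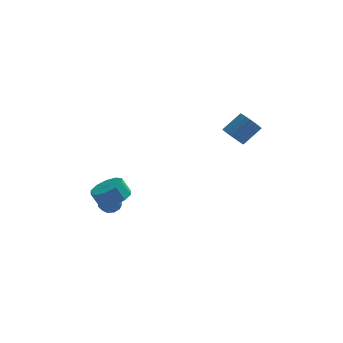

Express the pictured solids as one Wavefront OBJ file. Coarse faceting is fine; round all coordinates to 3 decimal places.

v 3.103 2.169 2.689
v 3.388 2.58 2.13
v 4.301 3.202 3.052
v 4.017 2.791 3.611
v 3.173 2.754 2.225
v 4.087 3.376 3.148
v 2.947 2.839 2.391
v 3.861 3.462 3.314
v 2.746 2.822 2.602
v 3.659 3.445 3.525
v 2.598 2.706 2.826
v 3.512 3.328 3.749
v 2.528 2.508 3.03
v 3.441 3.13 3.953
v 2.545 2.258 3.181
v 3.458 2.88 4.104
v 2.647 1.995 3.258
v 3.56 2.617 4.181
v 2.819 1.758 3.248
v 3.732 2.38 4.17
v 3.033 1.584 3.152
v 3.947 2.206 4.075
v 3.259 1.498 2.986
v 4.173 2.121 3.909
v 3.461 1.515 2.775
v 4.374 2.138 3.698
v 3.608 1.632 2.551
v 4.522 2.254 3.474
v 3.679 1.83 2.347
v 4.592 2.452 3.27
v 3.662 2.08 2.196
v 4.575 2.702 3.119
v 3.56 2.343 2.119
v 4.473 2.965 3.042
v -2.945 0.215 -1.206
v -2.099 0.075 -0.753
v -2.569 0.125 0.139
v -3.415 0.265 -0.314
v -2.175 0.666 -0.826
v -2.645 0.715 0.067
v -2.545 1.084 -1.044
v -3.015 1.133 -0.151
v -3.068 1.17 -1.324
v -3.538 1.22 -0.431
v -3.544 0.892 -1.559
v -4.014 0.941 -0.666
v -3.791 0.355 -1.659
v -4.261 0.405 -0.767
v -3.715 -0.235 -1.587
v -4.185 -0.186 -0.694
v -3.345 -0.653 -1.369
v -3.815 -0.604 -0.476
v -2.822 -0.74 -1.089
v -3.292 -0.69 -0.196
v -2.346 -0.461 -0.854
v -2.816 -0.412 0.039
v -3.261 1.453 -1.557
v -2.812 0.936 -1.724
v -3.888 1.204 -2.476
v -3.439 0.687 -2.643
v -3.851 0.626 -2.074
v -3.463 0.78 -1.507
v -3.237 1.36 -2.693
v -2.849 1.514 -2.126
v -2.797 0.879 -2.426
v -3.176 0.425 -2.044
v -3.524 1.715 -2.156
v -3.903 1.261 -1.774
v -2.981 1.216 -1.56
v -3.719 0.924 -2.64
v -3.961 0.888 -2.306
v -3.697 0.584 -2.404
v -3.364 1.124 -1.432
v -3.1 0.821 -1.53
v -3.711 0.638 -1.736
v -3.6 1.319 -2.67
v -3.336 1.016 -2.768
v -3.003 1.556 -1.796
v -2.739 1.252 -1.894
v -2.989 1.502 -2.464
v -2.708 0.879 -2.071
v -3.077 0.733 -2.611
v -2.958 1.128 -2.64
v -2.73 1.219 -2.307
v -2.932 0.612 -1.846
v -3.3 0.466 -2.386
v -3.543 0.43 -2.052
v -3.315 0.521 -1.718
v -2.923 0.579 -2.259
v -3.4 1.674 -1.814
v -3.768 1.528 -2.354
v -3.385 1.619 -2.482
v -3.157 1.71 -2.148
v -3.623 1.407 -1.589
v -3.992 1.261 -2.129
v -3.97 0.921 -1.893
v -3.742 1.012 -1.56
v -3.777 1.561 -1.941
f 2 1 5
f 2 5 3
f 3 5 6
f 3 6 4
f 5 1 7
f 5 7 6
f 6 7 8
f 6 8 4
f 7 1 9
f 7 9 8
f 8 9 10
f 8 10 4
f 9 1 11
f 9 11 10
f 10 11 12
f 10 12 4
f 11 1 13
f 11 13 12
f 12 13 14
f 12 14 4
f 13 1 15
f 13 15 14
f 14 15 16
f 14 16 4
f 15 1 17
f 15 17 16
f 16 17 18
f 16 18 4
f 17 1 19
f 17 19 18
f 18 19 20
f 18 20 4
f 19 1 21
f 19 21 20
f 20 21 22
f 20 22 4
f 21 1 23
f 21 23 22
f 22 23 24
f 22 24 4
f 23 1 25
f 23 25 24
f 24 25 26
f 24 26 4
f 25 1 27
f 25 27 26
f 26 27 28
f 26 28 4
f 27 1 29
f 27 29 28
f 28 29 30
f 28 30 4
f 29 1 31
f 29 31 30
f 30 31 32
f 30 32 4
f 31 1 33
f 31 33 32
f 32 33 34
f 32 34 4
f 33 1 2
f 33 2 34
f 34 2 3
f 34 3 4
f 36 35 39
f 36 39 37
f 37 39 40
f 37 40 38
f 39 35 41
f 39 41 40
f 40 41 42
f 40 42 38
f 41 35 43
f 41 43 42
f 42 43 44
f 42 44 38
f 43 35 45
f 43 45 44
f 44 45 46
f 44 46 38
f 45 35 47
f 45 47 46
f 46 47 48
f 46 48 38
f 47 35 49
f 47 49 48
f 48 49 50
f 48 50 38
f 49 35 51
f 49 51 50
f 50 51 52
f 50 52 38
f 51 35 53
f 51 53 52
f 52 53 54
f 52 54 38
f 53 35 55
f 53 55 54
f 54 55 56
f 54 56 38
f 55 35 36
f 55 36 56
f 56 36 37
f 56 37 38
f 57 94 73
f 94 68 97
f 73 97 62
f 94 97 73
f 57 73 69
f 73 62 74
f 69 74 58
f 73 74 69
f 57 69 78
f 69 58 79
f 78 79 64
f 69 79 78
f 57 78 90
f 78 64 93
f 90 93 67
f 78 93 90
f 57 90 94
f 90 67 98
f 94 98 68
f 90 98 94
f 58 74 85
f 74 62 88
f 85 88 66
f 74 88 85
f 62 97 75
f 97 68 96
f 75 96 61
f 97 96 75
f 68 98 95
f 98 67 91
f 95 91 59
f 98 91 95
f 67 93 92
f 93 64 80
f 92 80 63
f 93 80 92
f 64 79 84
f 79 58 81
f 84 81 65
f 79 81 84
f 60 86 72
f 86 66 87
f 72 87 61
f 86 87 72
f 60 72 70
f 72 61 71
f 70 71 59
f 72 71 70
f 60 70 77
f 70 59 76
f 77 76 63
f 70 76 77
f 60 77 82
f 77 63 83
f 82 83 65
f 77 83 82
f 60 82 86
f 82 65 89
f 86 89 66
f 82 89 86
f 61 87 75
f 87 66 88
f 75 88 62
f 87 88 75
f 59 71 95
f 71 61 96
f 95 96 68
f 71 96 95
f 63 76 92
f 76 59 91
f 92 91 67
f 76 91 92
f 65 83 84
f 83 63 80
f 84 80 64
f 83 80 84
f 66 89 85
f 89 65 81
f 85 81 58
f 89 81 85



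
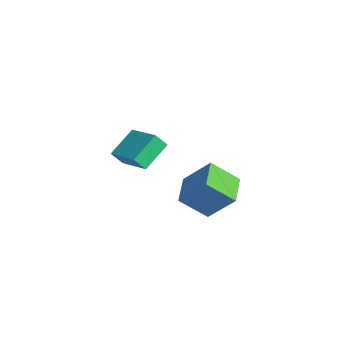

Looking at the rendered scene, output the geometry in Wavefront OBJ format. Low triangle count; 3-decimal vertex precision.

v 1.277 0.085 -1.822
v 2.159 1.229 -0.243
v 1.702 1.497 -3.082
v 2.584 2.641 -1.503
v 2.896 -0.701 -2.157
v 3.778 0.443 -0.578
v 3.321 0.711 -3.417
v 4.203 1.855 -1.838
v -3.532 -2.347 -2.55
v -4.392 -0.902 -1.523
v -3.464 -1.719 -3.376
v -4.324 -0.274 -2.349
v -1.576 -1.666 -1.871
v -2.436 -0.221 -0.844
v -1.508 -1.038 -2.697
v -2.368 0.407 -1.67
f 2 4 1
f 5 2 1
f 1 4 3
f 3 5 1
f 2 8 4
f 6 2 5
f 6 8 2
f 4 8 3
f 7 5 3
f 3 8 7
f 7 6 5
f 8 6 7
f 10 12 9
f 13 10 9
f 9 12 11
f 11 13 9
f 10 16 12
f 14 10 13
f 14 16 10
f 12 16 11
f 15 13 11
f 11 16 15
f 15 14 13
f 16 14 15



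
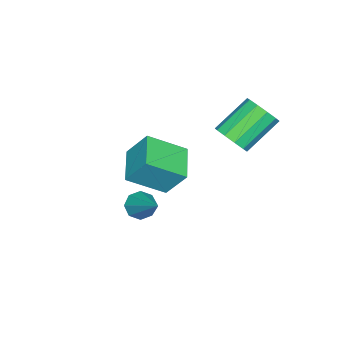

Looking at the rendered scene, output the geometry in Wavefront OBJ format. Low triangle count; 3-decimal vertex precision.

v -3.999 -2.512 -3.628
v -4.055 -1.584 -2.338
v -2.478 -1.797 -4.076
v -2.534 -0.869 -2.787
v -3.046 -3.891 -2.593
v -3.102 -2.963 -1.304
v -1.525 -3.176 -3.042
v -1.581 -2.248 -1.752
v -2.404 1.098 0.295
v -2.118 0.625 0.928
v -3.45 1.408 2.117
v -3.736 1.882 1.485
v -1.854 1.071 0.93
v -3.186 1.855 2.119
v -1.799 1.528 0.689
v -3.132 2.312 1.878
v -1.976 1.821 0.299
v -3.308 2.605 1.488
v -2.316 1.838 -0.093
v -3.648 2.621 1.096
v -2.69 1.572 -0.337
v -4.022 2.355 0.852
v -2.954 1.125 -0.339
v -4.286 1.909 0.85
v -3.008 0.668 -0.098
v -4.341 1.452 1.091
v -2.832 0.375 0.292
v -4.164 1.159 1.481
v -2.492 0.359 0.684
v -3.824 1.142 1.873
v 1.225 -1.064 -1.817
v 1.801 -1.276 -2.086
v 2.275 0.224 -0.583
v 1.604 -0.875 -2.337
v 1.185 -0.584 -2.283
v 0.789 -0.575 -1.957
v 0.649 -0.852 -1.549
v 0.846 -1.253 -1.298
v 1.266 -1.544 -1.351
v 1.661 -1.553 -1.677
f 2 4 1
f 5 2 1
f 1 4 3
f 3 5 1
f 2 8 4
f 6 2 5
f 6 8 2
f 4 8 3
f 7 5 3
f 3 8 7
f 7 6 5
f 8 6 7
f 10 9 13
f 10 13 11
f 11 13 14
f 11 14 12
f 13 9 15
f 13 15 14
f 14 15 16
f 14 16 12
f 15 9 17
f 15 17 16
f 16 17 18
f 16 18 12
f 17 9 19
f 17 19 18
f 18 19 20
f 18 20 12
f 19 9 21
f 19 21 20
f 20 21 22
f 20 22 12
f 21 9 23
f 21 23 22
f 22 23 24
f 22 24 12
f 23 9 25
f 23 25 24
f 24 25 26
f 24 26 12
f 25 9 27
f 25 27 26
f 26 27 28
f 26 28 12
f 27 9 29
f 27 29 28
f 28 29 30
f 28 30 12
f 29 9 10
f 29 10 30
f 30 10 11
f 30 11 12
f 32 31 34
f 32 34 33
f 34 31 35
f 34 35 33
f 35 31 36
f 35 36 33
f 36 31 37
f 36 37 33
f 37 31 38
f 37 38 33
f 38 31 39
f 38 39 33
f 39 31 40
f 39 40 33
f 40 31 32
f 40 32 33



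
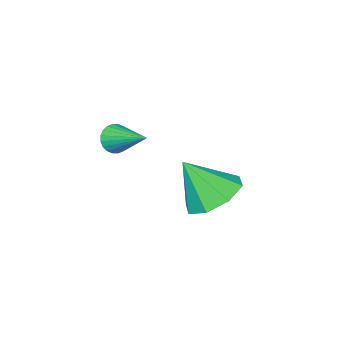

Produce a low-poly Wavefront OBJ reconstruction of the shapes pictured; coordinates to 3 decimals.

v 3.127 -4.587 1.206
v 3.415 -4.396 0.805
v 3.133 -3.233 1.854
v 3.223 -4.362 0.736
v 3.017 -4.362 0.739
v 2.827 -4.397 0.813
v 2.682 -4.461 0.947
v 2.606 -4.543 1.12
v 2.609 -4.633 1.307
v 2.691 -4.715 1.478
v 2.839 -4.777 1.608
v 3.031 -4.811 1.677
v 3.238 -4.811 1.674
v 3.428 -4.776 1.6
v 3.572 -4.713 1.466
v 3.648 -4.63 1.292
v 3.645 -4.541 1.106
v 3.564 -4.458 0.934
v 2.685 -0.977 0.375
v 3.543 -1.09 -0.063
v 3.255 -1.643 1.665
v 3.49 -0.442 0.295
v 2.965 -0.107 0.7
v 2.276 -0.282 0.914
v 1.827 -0.864 0.812
v 1.88 -1.512 0.454
v 2.405 -1.847 0.05
v 3.094 -1.672 -0.164
f 2 1 4
f 2 4 3
f 4 1 5
f 4 5 3
f 5 1 6
f 5 6 3
f 6 1 7
f 6 7 3
f 7 1 8
f 7 8 3
f 8 1 9
f 8 9 3
f 9 1 10
f 9 10 3
f 10 1 11
f 10 11 3
f 11 1 12
f 11 12 3
f 12 1 13
f 12 13 3
f 13 1 14
f 13 14 3
f 14 1 15
f 14 15 3
f 15 1 16
f 15 16 3
f 16 1 17
f 16 17 3
f 17 1 18
f 17 18 3
f 18 1 2
f 18 2 3
f 20 19 22
f 20 22 21
f 22 19 23
f 22 23 21
f 23 19 24
f 23 24 21
f 24 19 25
f 24 25 21
f 25 19 26
f 25 26 21
f 26 19 27
f 26 27 21
f 27 19 28
f 27 28 21
f 28 19 20
f 28 20 21



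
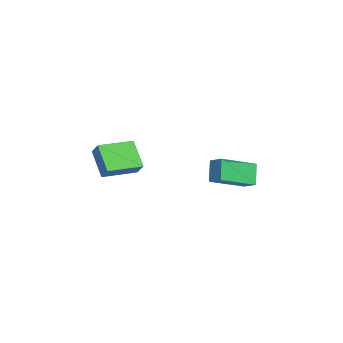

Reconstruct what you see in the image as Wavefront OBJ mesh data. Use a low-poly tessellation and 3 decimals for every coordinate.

v 2.12 -4.515 3.288
v 2.776 -4.273 3.87
v 1.515 -2.948 3.317
v 2.171 -2.706 3.899
v 3.049 -4.134 2.081
v 3.705 -3.892 2.663
v 2.444 -2.567 2.11
v 3.1 -2.325 2.692
v 1.175 0.73 2.283
v 1.773 1.181 2.592
v 0.269 2.392 1.608
v 0.867 2.843 1.917
v 1.793 0.637 1.223
v 2.391 1.088 1.532
v 0.887 2.299 0.548
v 1.485 2.75 0.857
f 2 4 1
f 5 2 1
f 1 4 3
f 3 5 1
f 2 8 4
f 6 2 5
f 6 8 2
f 4 8 3
f 7 5 3
f 3 8 7
f 7 6 5
f 8 6 7
f 10 12 9
f 13 10 9
f 9 12 11
f 11 13 9
f 10 16 12
f 14 10 13
f 14 16 10
f 12 16 11
f 15 13 11
f 11 16 15
f 15 14 13
f 16 14 15



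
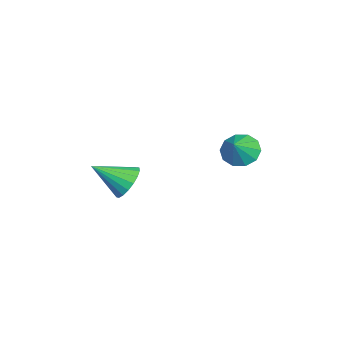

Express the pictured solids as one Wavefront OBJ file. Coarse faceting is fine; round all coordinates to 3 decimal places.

v -0.837 2.936 3.191
v -0.249 3.216 2.614
v 0.037 2.744 3.989
v -0.417 3.64 2.899
v -0.745 3.795 3.296
v -1.108 3.622 3.653
v -1.368 3.187 3.833
v -1.426 2.657 3.768
v -1.258 2.233 3.482
v -0.93 2.078 3.085
v -0.567 2.251 2.729
v -0.307 2.685 2.549
v 0.095 -1.571 1.456
v 0.976 -1.401 1.523
v 0.305 -3.049 2.424
v 0.825 -1.213 1.843
v 0.528 -1.096 2.086
v 0.146 -1.073 2.204
v -0.246 -1.149 2.174
v -0.571 -1.308 2.002
v -0.764 -1.519 1.722
v -0.786 -1.74 1.389
v -0.635 -1.928 1.069
v -0.339 -2.045 0.826
v 0.043 -2.068 0.708
v 0.435 -1.992 0.738
v 0.76 -1.833 0.91
v 0.953 -1.622 1.19
f 2 1 4
f 2 4 3
f 4 1 5
f 4 5 3
f 5 1 6
f 5 6 3
f 6 1 7
f 6 7 3
f 7 1 8
f 7 8 3
f 8 1 9
f 8 9 3
f 9 1 10
f 9 10 3
f 10 1 11
f 10 11 3
f 11 1 12
f 11 12 3
f 12 1 2
f 12 2 3
f 14 13 16
f 14 16 15
f 16 13 17
f 16 17 15
f 17 13 18
f 17 18 15
f 18 13 19
f 18 19 15
f 19 13 20
f 19 20 15
f 20 13 21
f 20 21 15
f 21 13 22
f 21 22 15
f 22 13 23
f 22 23 15
f 23 13 24
f 23 24 15
f 24 13 25
f 24 25 15
f 25 13 26
f 25 26 15
f 26 13 27
f 26 27 15
f 27 13 28
f 27 28 15
f 28 13 14
f 28 14 15



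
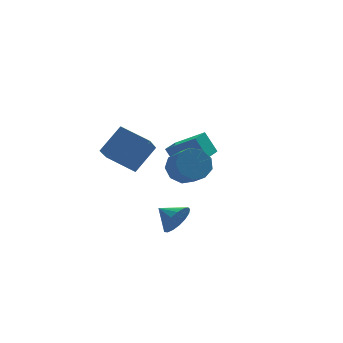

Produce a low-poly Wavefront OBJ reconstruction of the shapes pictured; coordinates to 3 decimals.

v -0.524 -4.391 -1.969
v -0.201 -3.946 -2.604
v -0.996 -3.509 -1.591
v -0.555 -4.074 -2.747
v -0.901 -4.275 -2.711
v -1.161 -4.502 -2.505
v -1.275 -4.704 -2.177
v -1.217 -4.834 -1.801
v -1.001 -4.863 -1.464
v -0.675 -4.784 -1.242
v -0.314 -4.614 -1.187
v -0.002 -4.394 -1.311
v 0.191 -4.173 -1.586
v 0.22 -4.002 -1.949
v 0.079 -3.92 -2.316
v 0.851 -2.024 -0.235
v 1.617 -2.253 -0.626
v 1.694 -3.205 0.083
v 0.929 -2.976 0.475
v 1.727 -1.89 -0.151
v 1.805 -2.842 0.559
v 1.427 -1.589 0.286
v 1.505 -2.542 0.995
v 0.858 -1.492 0.479
v 0.936 -2.444 1.188
v 0.286 -1.644 0.338
v 0.364 -2.596 1.047
v -0.022 -1.973 -0.071
v 0.056 -2.926 0.638
v 0.078 -2.326 -0.556
v 0.156 -3.279 0.153
v 0.541 -2.538 -0.891
v 0.618 -3.49 -0.182
v 1.148 -2.509 -0.919
v 1.226 -3.462 -0.21
v 1.615 1.73 -1.022
v 2.705 0.794 -0.114
v 2.488 2.578 -1.196
v 3.579 1.643 -0.288
v 1.981 1.137 -2.072
v 3.072 0.202 -1.164
v 2.855 1.986 -2.246
v 3.945 1.05 -1.338
v -1.265 -0.912 -0.191
v -0.107 -0.555 0.944
v -2.179 0.292 0.364
v -1.021 0.648 1.499
v -0.539 0.132 -1.259
v 0.619 0.488 -0.124
v -1.453 1.335 -0.704
v -0.295 1.692 0.431
f 2 1 4
f 2 4 3
f 4 1 5
f 4 5 3
f 5 1 6
f 5 6 3
f 6 1 7
f 6 7 3
f 7 1 8
f 7 8 3
f 8 1 9
f 8 9 3
f 9 1 10
f 9 10 3
f 10 1 11
f 10 11 3
f 11 1 12
f 11 12 3
f 12 1 13
f 12 13 3
f 13 1 14
f 13 14 3
f 14 1 15
f 14 15 3
f 15 1 2
f 15 2 3
f 17 16 20
f 17 20 18
f 18 20 21
f 18 21 19
f 20 16 22
f 20 22 21
f 21 22 23
f 21 23 19
f 22 16 24
f 22 24 23
f 23 24 25
f 23 25 19
f 24 16 26
f 24 26 25
f 25 26 27
f 25 27 19
f 26 16 28
f 26 28 27
f 27 28 29
f 27 29 19
f 28 16 30
f 28 30 29
f 29 30 31
f 29 31 19
f 30 16 32
f 30 32 31
f 31 32 33
f 31 33 19
f 32 16 34
f 32 34 33
f 33 34 35
f 33 35 19
f 34 16 17
f 34 17 35
f 35 17 18
f 35 18 19
f 37 39 36
f 40 37 36
f 36 39 38
f 38 40 36
f 37 43 39
f 41 37 40
f 41 43 37
f 39 43 38
f 42 40 38
f 38 43 42
f 42 41 40
f 43 41 42
f 45 47 44
f 48 45 44
f 44 47 46
f 46 48 44
f 45 51 47
f 49 45 48
f 49 51 45
f 47 51 46
f 50 48 46
f 46 51 50
f 50 49 48
f 51 49 50



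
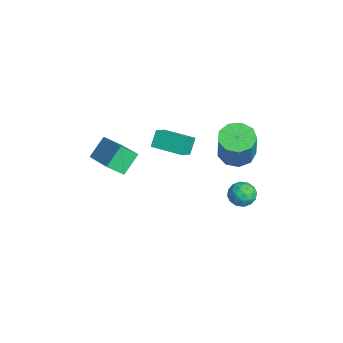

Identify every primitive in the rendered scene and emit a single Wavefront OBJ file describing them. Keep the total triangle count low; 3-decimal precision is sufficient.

v -1.87 0.082 -0.113
v -2.26 0.404 0.631
v -0.934 1.266 -0.137
v -1.324 1.589 0.608
v -1.236 -0.409 0.432
v -1.626 -0.086 1.177
v -0.3 0.776 0.409
v -0.69 1.098 1.153
v -1.204 3.419 -0.564
v -0.691 2.81 -0.887
v 0.138 2.612 0.8
v -0.376 3.221 1.124
v -0.44 3.338 -0.949
v 0.389 3.141 0.738
v -0.547 3.905 -0.83
v 0.282 3.707 0.857
v -0.961 4.243 -0.586
v -0.132 4.046 1.101
v -1.49 4.197 -0.332
v -0.661 3.999 1.355
v -1.885 3.786 -0.186
v -1.056 3.588 1.501
v -1.961 3.203 -0.217
v -1.133 3.005 1.47
v -1.684 2.722 -0.41
v -0.855 2.524 1.277
v -1.182 2.566 -0.674
v -0.353 2.369 1.013
v -1.546 -3.042 -0.057
v -2.046 -2.328 0.768
v -1.468 -2.311 -0.642
v -1.968 -1.597 0.183
v 0.328 -2.623 0.717
v -0.172 -1.909 1.542
v 0.406 -1.892 0.132
v -0.094 -1.178 0.957
v -0.005 3.939 -2.084
v 0.638 3.834 -2.324
v -0.258 2.866 -2.296
v 0.385 2.761 -2.536
v 0.281 2.876 -1.86
v 0.438 3.539 -1.728
v -0.058 3.161 -2.892
v 0.099 3.824 -2.76
v 0.605 3.353 -2.823
v 0.815 3.178 -2.185
v -0.435 3.522 -2.435
v -0.225 3.347 -1.797
v 0.339 3.981 -2.185
v 0.041 2.719 -2.435
v -0.02 2.787 -2.037
v 0.358 2.725 -2.178
v 0.221 3.807 -1.835
v 0.599 3.746 -1.976
v 0.389 3.183 -1.703
v -0.219 2.954 -2.644
v 0.159 2.893 -2.785
v 0.022 3.975 -2.442
v 0.4 3.913 -2.583
v -0.009 3.517 -2.917
v 0.697 3.637 -2.62
v 0.548 3.006 -2.744
v 0.288 3.241 -2.953
v 0.38 3.631 -2.876
v 0.821 3.533 -2.245
v 0.672 2.903 -2.37
v 0.611 2.97 -1.972
v 0.703 3.36 -1.895
v 0.801 3.251 -2.538
v -0.292 3.797 -2.25
v -0.441 3.167 -2.375
v -0.323 3.34 -2.725
v -0.231 3.73 -2.648
v -0.168 3.694 -1.876
v -0.317 3.063 -2
v -0 3.069 -1.744
v 0.092 3.459 -1.667
v -0.421 3.449 -2.082
f 2 4 1
f 5 2 1
f 1 4 3
f 3 5 1
f 2 8 4
f 6 2 5
f 6 8 2
f 4 8 3
f 7 5 3
f 3 8 7
f 7 6 5
f 8 6 7
f 10 9 13
f 10 13 11
f 11 13 14
f 11 14 12
f 13 9 15
f 13 15 14
f 14 15 16
f 14 16 12
f 15 9 17
f 15 17 16
f 16 17 18
f 16 18 12
f 17 9 19
f 17 19 18
f 18 19 20
f 18 20 12
f 19 9 21
f 19 21 20
f 20 21 22
f 20 22 12
f 21 9 23
f 21 23 22
f 22 23 24
f 22 24 12
f 23 9 25
f 23 25 24
f 24 25 26
f 24 26 12
f 25 9 27
f 25 27 26
f 26 27 28
f 26 28 12
f 27 9 10
f 27 10 28
f 28 10 11
f 28 11 12
f 30 32 29
f 33 30 29
f 29 32 31
f 31 33 29
f 30 36 32
f 34 30 33
f 34 36 30
f 32 36 31
f 35 33 31
f 31 36 35
f 35 34 33
f 36 34 35
f 37 74 53
f 74 48 77
f 53 77 42
f 74 77 53
f 37 53 49
f 53 42 54
f 49 54 38
f 53 54 49
f 37 49 58
f 49 38 59
f 58 59 44
f 49 59 58
f 37 58 70
f 58 44 73
f 70 73 47
f 58 73 70
f 37 70 74
f 70 47 78
f 74 78 48
f 70 78 74
f 38 54 65
f 54 42 68
f 65 68 46
f 54 68 65
f 42 77 55
f 77 48 76
f 55 76 41
f 77 76 55
f 48 78 75
f 78 47 71
f 75 71 39
f 78 71 75
f 47 73 72
f 73 44 60
f 72 60 43
f 73 60 72
f 44 59 64
f 59 38 61
f 64 61 45
f 59 61 64
f 40 66 52
f 66 46 67
f 52 67 41
f 66 67 52
f 40 52 50
f 52 41 51
f 50 51 39
f 52 51 50
f 40 50 57
f 50 39 56
f 57 56 43
f 50 56 57
f 40 57 62
f 57 43 63
f 62 63 45
f 57 63 62
f 40 62 66
f 62 45 69
f 66 69 46
f 62 69 66
f 41 67 55
f 67 46 68
f 55 68 42
f 67 68 55
f 39 51 75
f 51 41 76
f 75 76 48
f 51 76 75
f 43 56 72
f 56 39 71
f 72 71 47
f 56 71 72
f 45 63 64
f 63 43 60
f 64 60 44
f 63 60 64
f 46 69 65
f 69 45 61
f 65 61 38
f 69 61 65



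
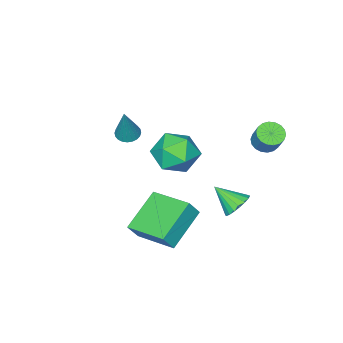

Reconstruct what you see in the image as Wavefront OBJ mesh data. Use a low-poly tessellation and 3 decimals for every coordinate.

v 1.994 1.172 -1.253
v 2.513 1.067 -0.417
v 1.804 3.239 -0.875
v 2.323 3.134 -0.038
v 3.857 1.546 -2.362
v 4.376 1.441 -1.525
v 3.667 3.613 -1.983
v 4.186 3.508 -1.147
v 2.007 2.606 1.558
v 2.981 2.145 2.006
v 0.979 1.695 2.854
v 1.953 1.234 3.302
v 1.744 2.376 3.414
v 2.379 2.94 2.613
v 1.581 0.9 2.247
v 2.216 1.464 1.446
v 2.718 1.091 2.432
v 2.818 2.003 3.153
v 1.142 1.837 1.707
v 1.242 2.749 2.428
v 0.806 -2.501 0.63
v 1.343 -2.742 0.513
v 1.434 -2.019 2.51
v 1.376 -2.521 0.445
v 1.323 -2.296 0.405
v 1.191 -2.103 0.399
v 1 -1.971 0.429
v 0.78 -1.919 0.489
v 0.564 -1.956 0.571
v 0.384 -2.076 0.662
v 0.269 -2.26 0.747
v 0.236 -2.482 0.816
v 0.289 -2.706 0.855
v 0.421 -2.9 0.861
v 0.612 -3.032 0.831
v 0.832 -3.084 0.771
v 1.048 -3.047 0.689
v 1.228 -2.927 0.599
v -2.396 2.992 1.49
v -1.779 2.76 1.453
v -1.487 3.376 2.453
v -2.104 3.608 2.49
v -1.765 3.008 1.296
v -1.473 3.624 2.296
v -1.876 3.253 1.178
v -1.584 3.869 2.178
v -2.09 3.446 1.121
v -1.798 4.062 2.121
v -2.364 3.549 1.138
v -2.073 4.165 2.137
v -2.645 3.542 1.224
v -2.353 4.158 2.224
v -2.876 3.426 1.363
v -2.585 4.042 2.363
v -3.013 3.224 1.527
v -2.721 3.84 2.527
v -3.027 2.976 1.684
v -2.735 3.592 2.684
v -2.916 2.731 1.802
v -2.624 3.347 2.802
v -2.702 2.538 1.859
v -2.41 3.154 2.859
v -2.427 2.435 1.843
v -2.136 3.051 2.842
v -2.147 2.442 1.756
v -1.855 3.058 2.756
v -1.915 2.558 1.617
v -1.624 3.174 2.617
v -1.48 2.284 -2.906
v -1.215 1.876 -3.515
v -1.06 1.196 -1.994
v -0.938 2.063 -3.42
v -0.768 2.293 -3.223
v -0.74 2.522 -2.964
v -0.858 2.703 -2.692
v -1.1 2.802 -2.463
v -1.417 2.797 -2.322
v -1.746 2.692 -2.296
v -2.023 2.505 -2.391
v -2.193 2.275 -2.588
v -2.221 2.046 -2.847
v -2.103 1.865 -3.119
v -1.861 1.766 -3.348
v -1.544 1.77 -3.489
f 2 4 1
f 5 2 1
f 1 4 3
f 3 5 1
f 2 8 4
f 6 2 5
f 6 8 2
f 4 8 3
f 7 5 3
f 3 8 7
f 7 6 5
f 8 6 7
f 9 20 14
f 9 14 10
f 9 10 16
f 9 16 19
f 9 19 20
f 10 14 18
f 14 20 13
f 20 19 11
f 19 16 15
f 16 10 17
f 12 18 13
f 12 13 11
f 12 11 15
f 12 15 17
f 12 17 18
f 13 18 14
f 11 13 20
f 15 11 19
f 17 15 16
f 18 17 10
f 22 21 24
f 22 24 23
f 24 21 25
f 24 25 23
f 25 21 26
f 25 26 23
f 26 21 27
f 26 27 23
f 27 21 28
f 27 28 23
f 28 21 29
f 28 29 23
f 29 21 30
f 29 30 23
f 30 21 31
f 30 31 23
f 31 21 32
f 31 32 23
f 32 21 33
f 32 33 23
f 33 21 34
f 33 34 23
f 34 21 35
f 34 35 23
f 35 21 36
f 35 36 23
f 36 21 37
f 36 37 23
f 37 21 38
f 37 38 23
f 38 21 22
f 38 22 23
f 40 39 43
f 40 43 41
f 41 43 44
f 41 44 42
f 43 39 45
f 43 45 44
f 44 45 46
f 44 46 42
f 45 39 47
f 45 47 46
f 46 47 48
f 46 48 42
f 47 39 49
f 47 49 48
f 48 49 50
f 48 50 42
f 49 39 51
f 49 51 50
f 50 51 52
f 50 52 42
f 51 39 53
f 51 53 52
f 52 53 54
f 52 54 42
f 53 39 55
f 53 55 54
f 54 55 56
f 54 56 42
f 55 39 57
f 55 57 56
f 56 57 58
f 56 58 42
f 57 39 59
f 57 59 58
f 58 59 60
f 58 60 42
f 59 39 61
f 59 61 60
f 60 61 62
f 60 62 42
f 61 39 63
f 61 63 62
f 62 63 64
f 62 64 42
f 63 39 65
f 63 65 64
f 64 65 66
f 64 66 42
f 65 39 67
f 65 67 66
f 66 67 68
f 66 68 42
f 67 39 40
f 67 40 68
f 68 40 41
f 68 41 42
f 70 69 72
f 70 72 71
f 72 69 73
f 72 73 71
f 73 69 74
f 73 74 71
f 74 69 75
f 74 75 71
f 75 69 76
f 75 76 71
f 76 69 77
f 76 77 71
f 77 69 78
f 77 78 71
f 78 69 79
f 78 79 71
f 79 69 80
f 79 80 71
f 80 69 81
f 80 81 71
f 81 69 82
f 81 82 71
f 82 69 83
f 82 83 71
f 83 69 84
f 83 84 71
f 84 69 70
f 84 70 71

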